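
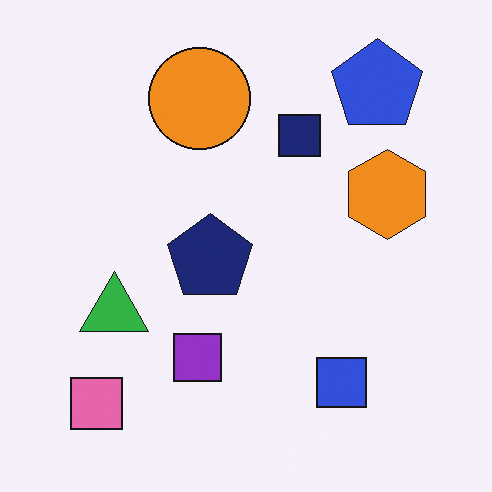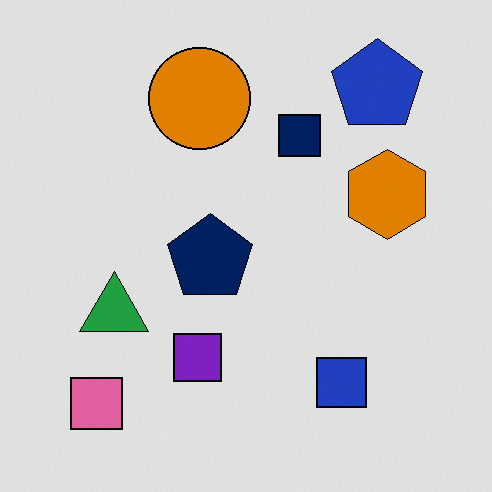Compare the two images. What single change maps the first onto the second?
The second image is the first posterized to a reduced palette.

Each flat color has snapped to a coarser quantized level — most visibly, the near-white background has dropped to a flat grey.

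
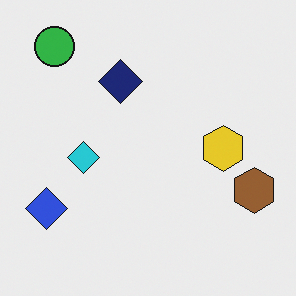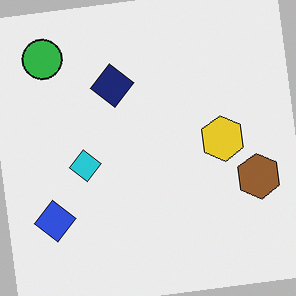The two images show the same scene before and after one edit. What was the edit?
It was rotated counter-clockwise by a small amount.

Every shape is tilted by the same angle and the image corners show triangular fill wedges — a whole-image rotation by a non-right angle.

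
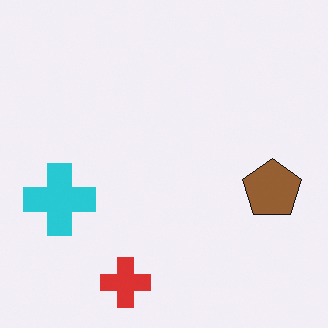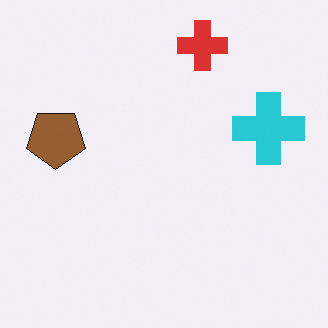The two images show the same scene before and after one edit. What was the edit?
This is the original image rotated 180°.

The red cross sits in the bottom of the first image and the top of the second — consistent with a whole-image 180° rotation.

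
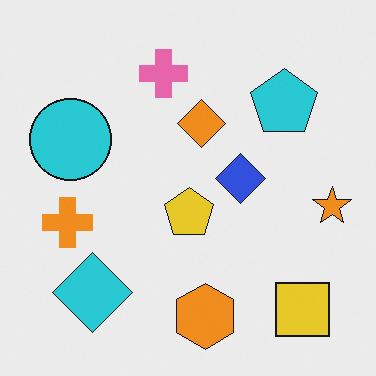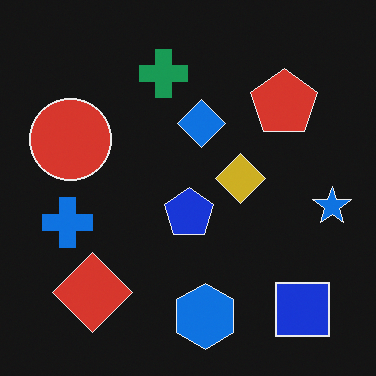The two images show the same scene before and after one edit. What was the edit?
Color-inverted (negative).

The light background has become dark and every shape's color is its complement — a photographic negative.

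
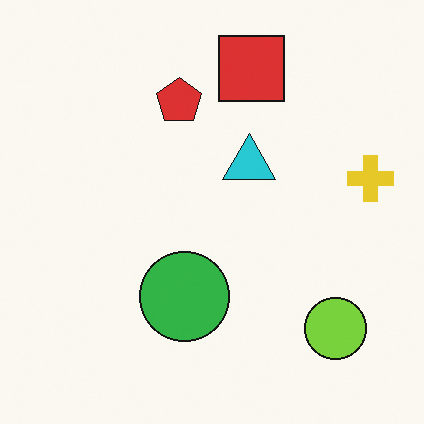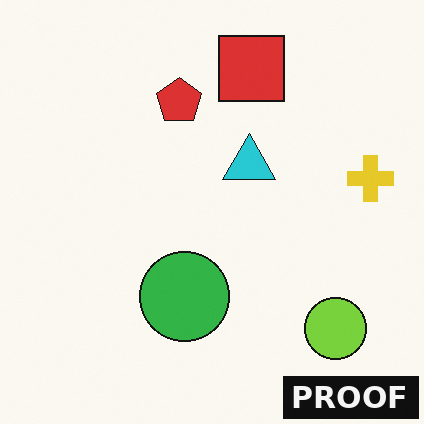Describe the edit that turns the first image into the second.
It was watermarked with the text "PROOF" in the lower-right corner.

A dark label reading "PROOF" appears in the lower-right corner.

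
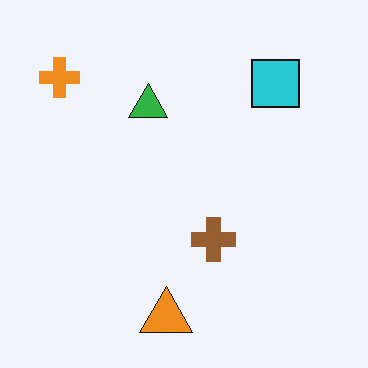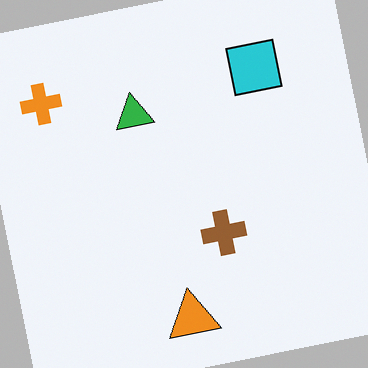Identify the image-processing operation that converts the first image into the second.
Rotated counter-clockwise by a small amount.

Every shape is tilted by the same angle and the image corners show triangular fill wedges — a whole-image rotation by a non-right angle.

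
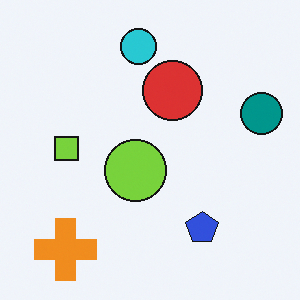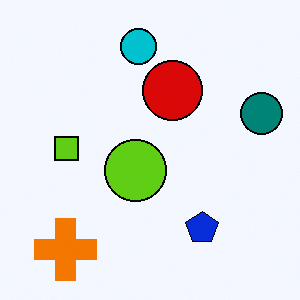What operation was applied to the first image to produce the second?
The image was given slightly increased contrast.

Tones are pushed away from mid-grey across the whole image — a global contrast change.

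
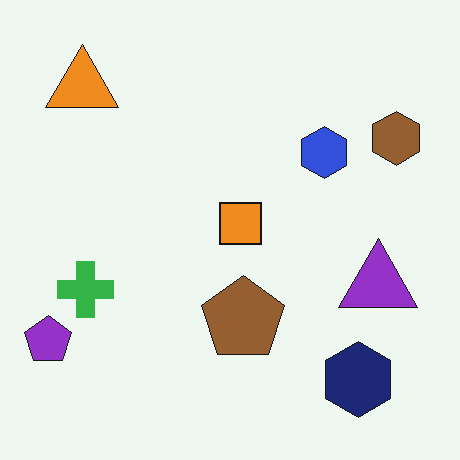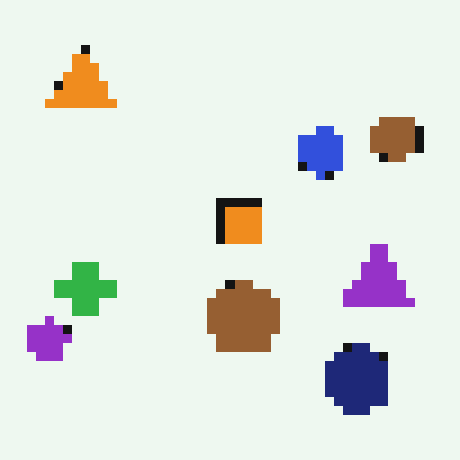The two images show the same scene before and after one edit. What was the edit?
The second image is the first coarsely pixelated.

Shapes are reduced to large square blocks; fine edges and outlines are lost — a downscale-then-upscale (mosaic) effect.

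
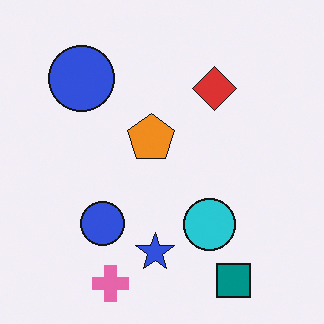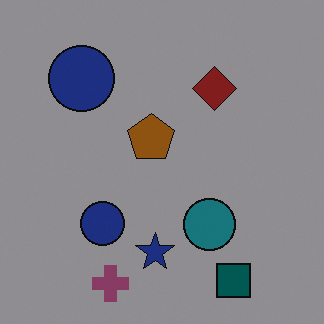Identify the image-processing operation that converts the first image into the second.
The image was darkened a lot.

Every pixel — background and shapes alike — is uniformly darkened.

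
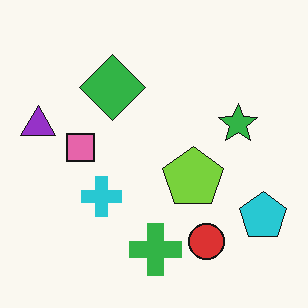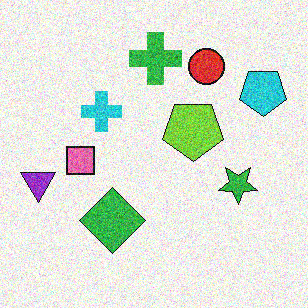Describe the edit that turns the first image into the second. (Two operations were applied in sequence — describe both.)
The image was flipped vertically (top ↔ bottom), then degraded with heavy additive noise.

The green cross is in the bottom of the first image and the top of the second — shapes on opposite sides of the horizontal midline have swapped in a mirror flip. Random speckle covers the whole image, including the flat background.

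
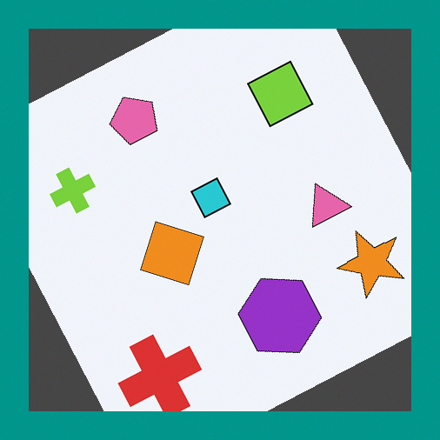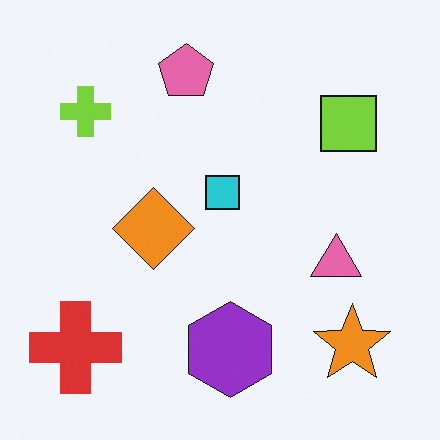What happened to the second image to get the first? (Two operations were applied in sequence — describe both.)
The image was rotated counter-clockwise by a moderate amount, then framed with a teal border.

Every shape is tilted by the same angle and the image corners show triangular fill wedges — a whole-image rotation by a non-right angle. A solid teal frame runs around the edge of the first image, with the content slightly shrunk inside it.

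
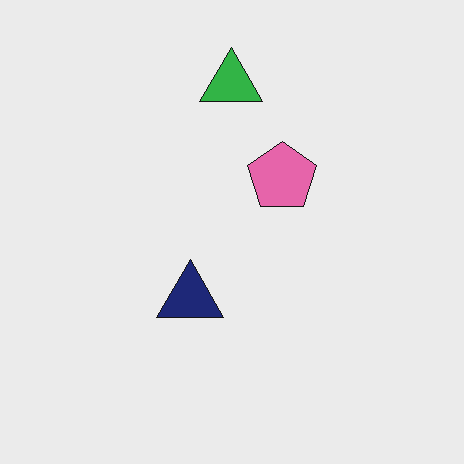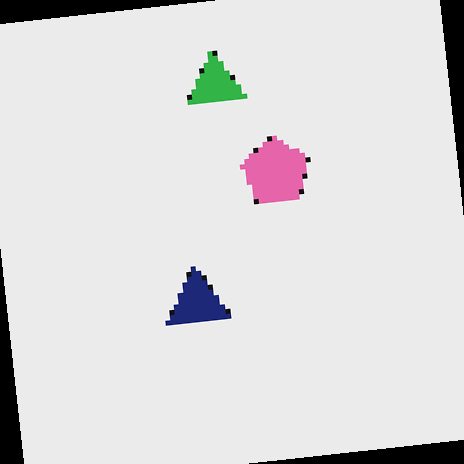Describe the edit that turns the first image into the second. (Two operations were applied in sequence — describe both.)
It was mildly pixelated, then rotated counter-clockwise by a small amount.

Shapes are reduced to large square blocks; fine edges and outlines are lost — a downscale-then-upscale (mosaic) effect. Every shape is tilted by the same angle and the image corners show triangular fill wedges — a whole-image rotation by a non-right angle.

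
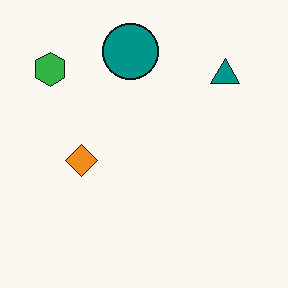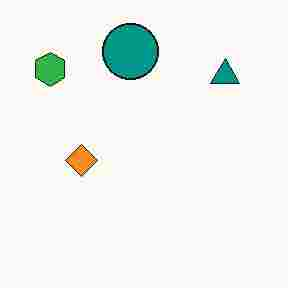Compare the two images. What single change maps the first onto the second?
The transformation is: degraded with heavy JPEG compression.

Blocky 8×8 compression artifacts appear around shape edges and the flat background shows ringing — characteristic JPEG degradation.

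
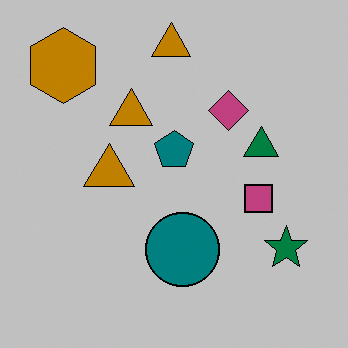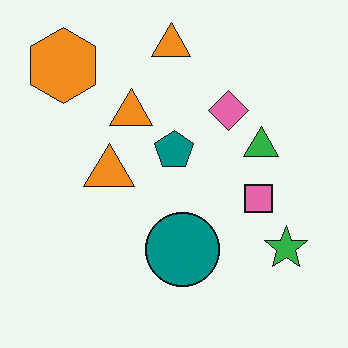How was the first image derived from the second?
The transformation is: heavily posterized to just a handful of flat colors.

Each flat color has snapped to a coarser quantized level — most visibly, the near-white background has dropped to a flat grey.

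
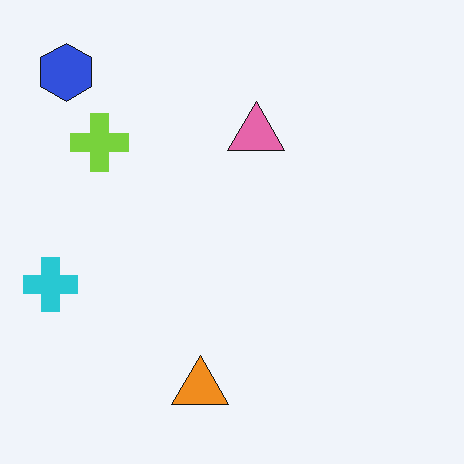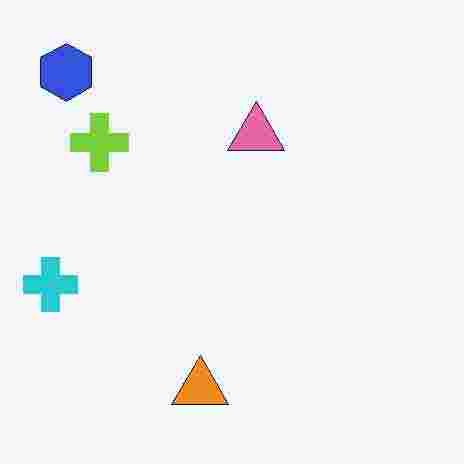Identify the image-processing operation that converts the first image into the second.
It was heavily JPEG-compressed with obvious blocking artifacts.

Blocky 8×8 compression artifacts appear around shape edges and the flat background shows ringing — characteristic JPEG degradation.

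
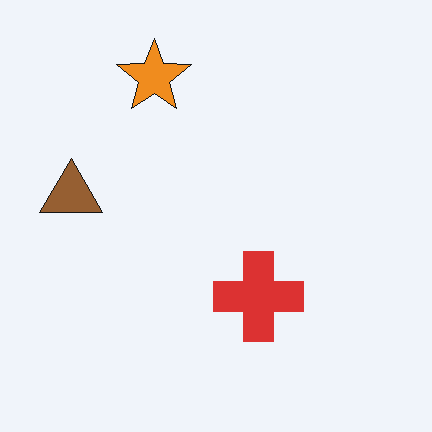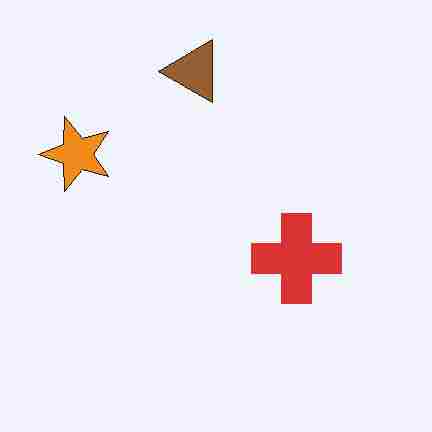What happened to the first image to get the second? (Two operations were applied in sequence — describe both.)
It was degraded with heavy JPEG compression, then transposed (reflected across the top-left ↔ bottom-right diagonal).

Blocky 8×8 compression artifacts appear around shape edges and the flat background shows ringing — characteristic JPEG degradation. Shapes have swapped their row and column positions — what was in the top-right is now in the bottom-left — a diagonal reflection.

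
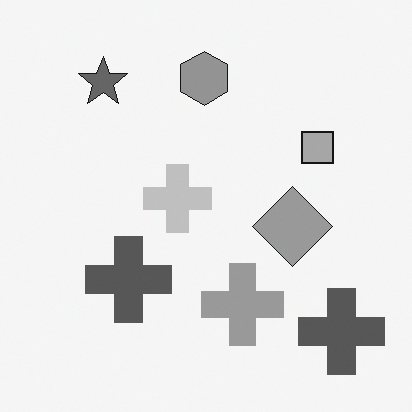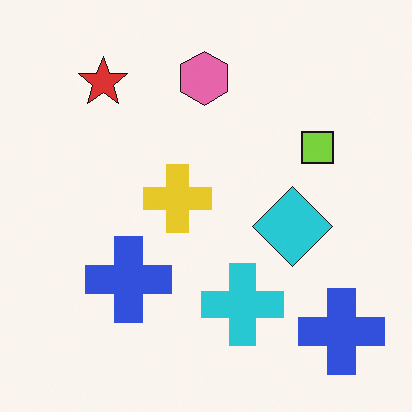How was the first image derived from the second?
Converted to grayscale.

All color is removed — every shape is now a shade of grey.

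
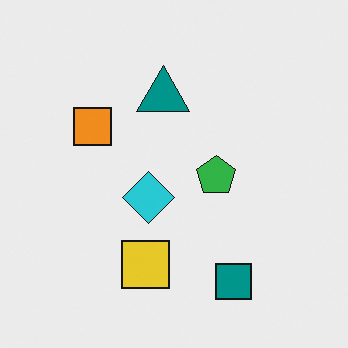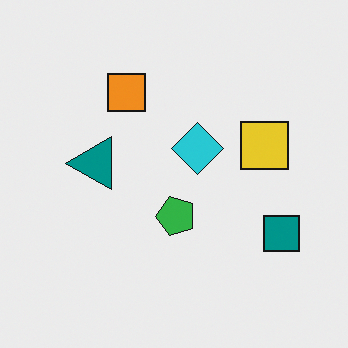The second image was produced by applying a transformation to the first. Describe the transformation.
The image was transposed (reflected across the top-left ↔ bottom-right diagonal).

Shapes have swapped their row and column positions — what was in the top-right is now in the bottom-left — a diagonal reflection.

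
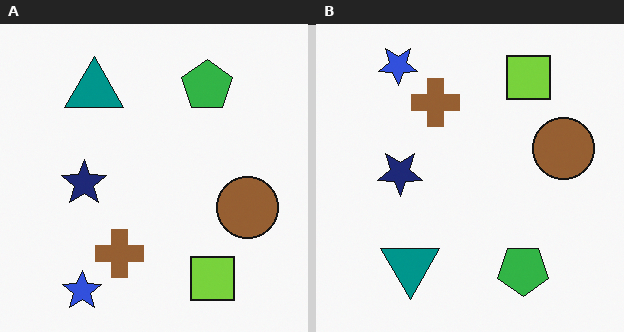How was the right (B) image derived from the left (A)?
This is the original image flipped vertically (top ↔ bottom).

The blue star is in the bottom-left of the left (A) image and the top-left of the right (B) — shapes on opposite sides of the horizontal midline have swapped in a mirror flip.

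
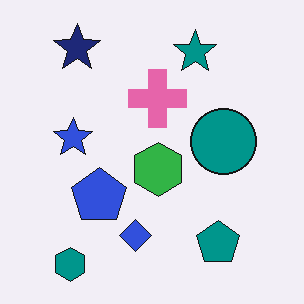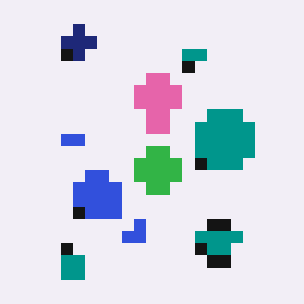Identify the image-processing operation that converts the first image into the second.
It was coarsely pixelated.

Shapes are reduced to large square blocks; fine edges and outlines are lost — a downscale-then-upscale (mosaic) effect.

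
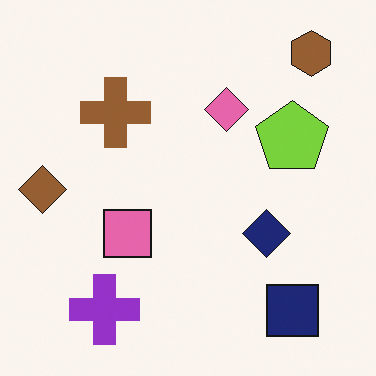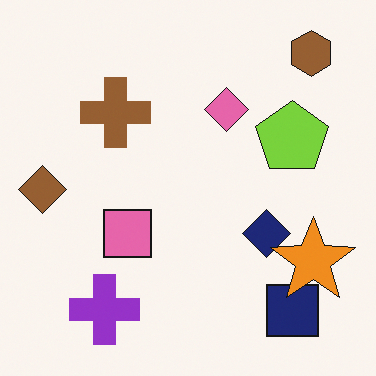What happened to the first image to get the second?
It was overlaid with an additional orange star.

An orange star appears in the second image that is absent from the first.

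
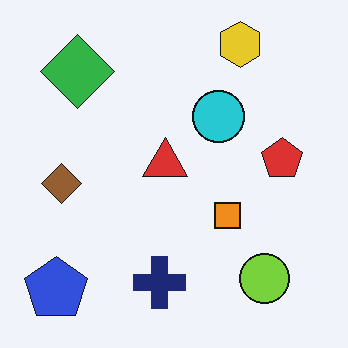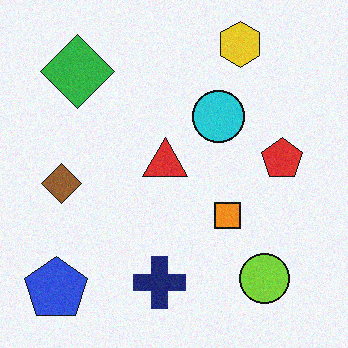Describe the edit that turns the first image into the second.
The transformation is: degraded with a light layer of grain.

Random speckle covers the whole image, including the flat background.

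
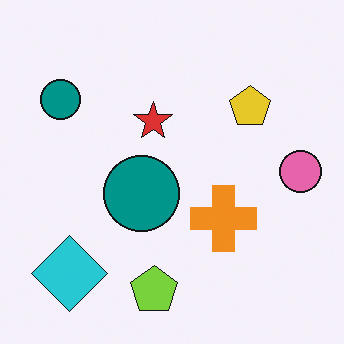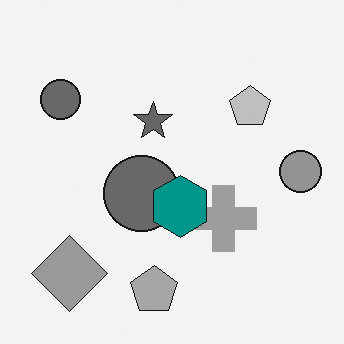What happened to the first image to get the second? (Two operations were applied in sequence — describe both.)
Converted to grayscale, then overlaid with an additional teal hexagon.

All color is removed — every shape is now a shade of grey. A teal hexagon appears in the second image that is absent from the first.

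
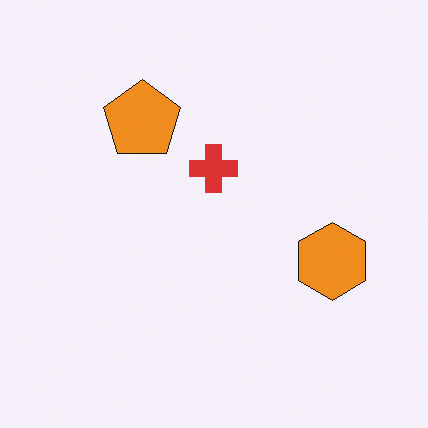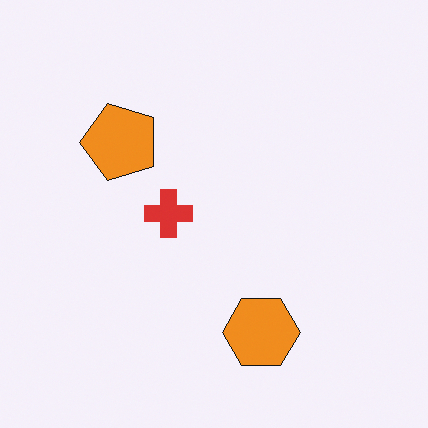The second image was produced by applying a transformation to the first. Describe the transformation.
The second image is the first transposed (reflected across the top-left ↔ bottom-right diagonal).

Shapes have swapped their row and column positions — what was in the top-right is now in the bottom-left — a diagonal reflection.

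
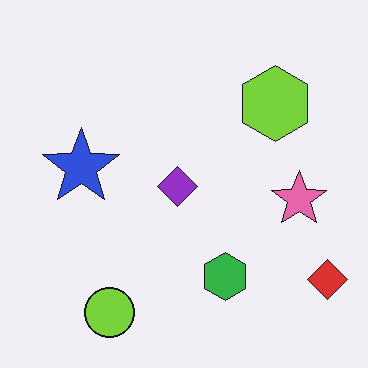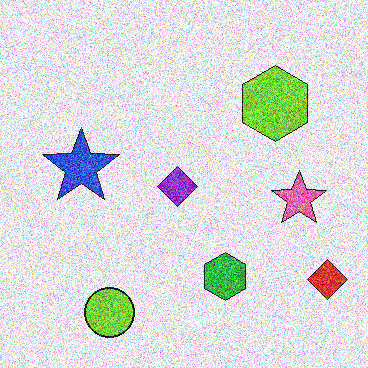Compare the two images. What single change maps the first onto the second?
The image was degraded with a thick layer of grain.

Random speckle covers the whole image, including the flat background.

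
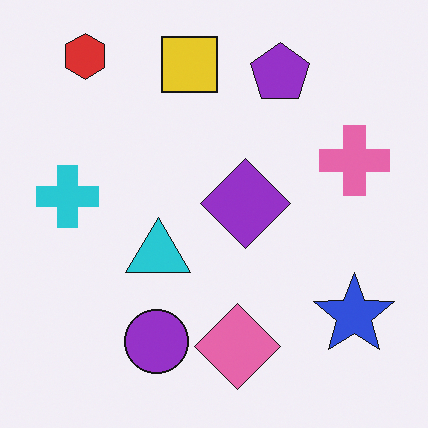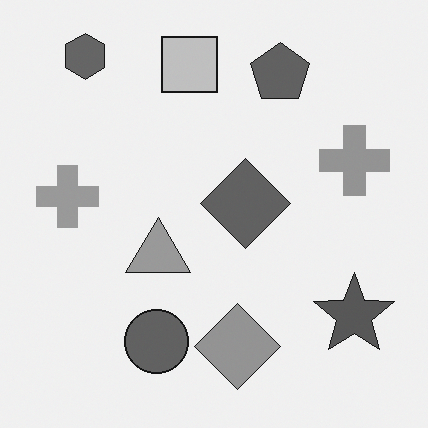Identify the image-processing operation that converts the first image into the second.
It was converted to grayscale.

All color is removed — every shape is now a shade of grey.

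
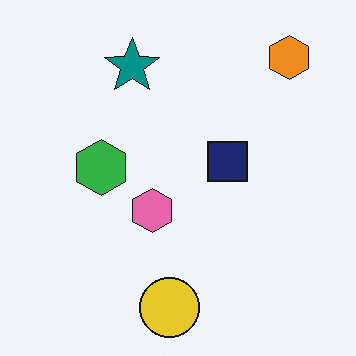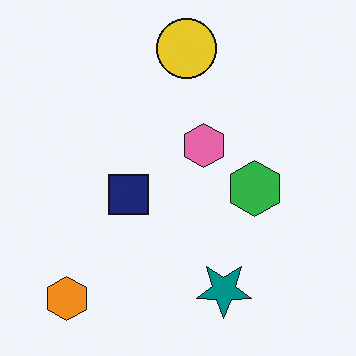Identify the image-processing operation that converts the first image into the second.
It was rotated 180°.

The orange hexagon sits in the top-right of the first image and the bottom-left of the second — consistent with a whole-image 180° rotation.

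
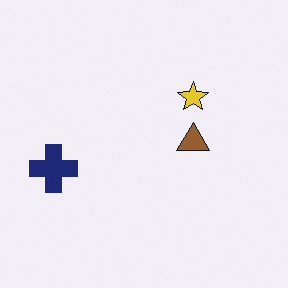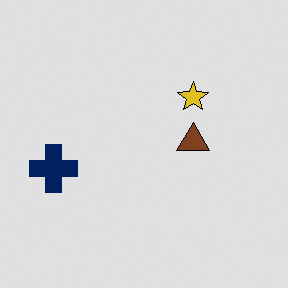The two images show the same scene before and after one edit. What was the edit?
The second image is the first posterized to a reduced palette.

Each flat color has snapped to a coarser quantized level — most visibly, the near-white background has dropped to a flat grey.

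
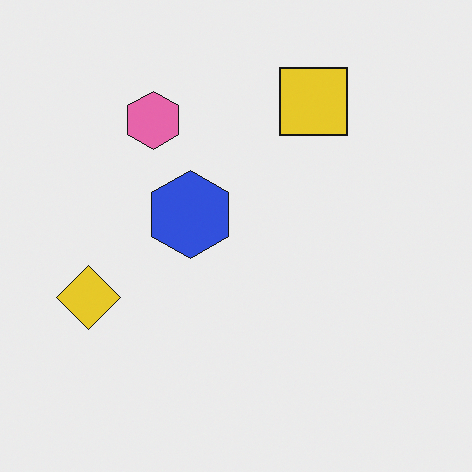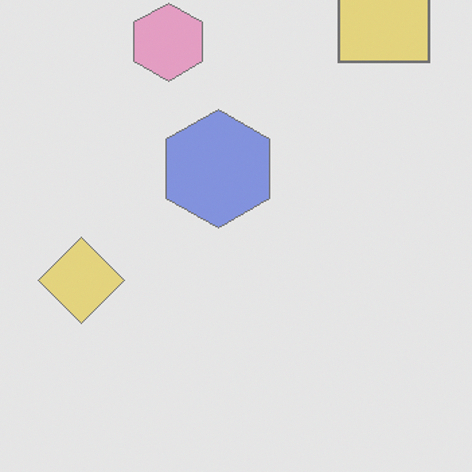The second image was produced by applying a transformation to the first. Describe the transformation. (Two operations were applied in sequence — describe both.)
It was cropped slightly and scaled back up, then given much lower contrast.

The visible shapes are larger and the field of view is narrower; shapes near the original edges may be partly or wholly outside the frame — a crop-and-rescale. Tones are pushed toward mid-grey across the whole image — a global contrast change.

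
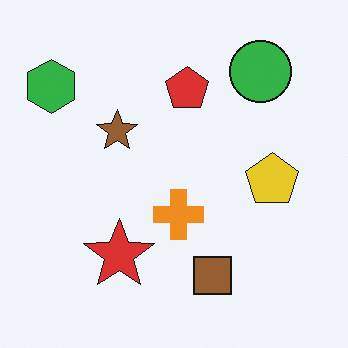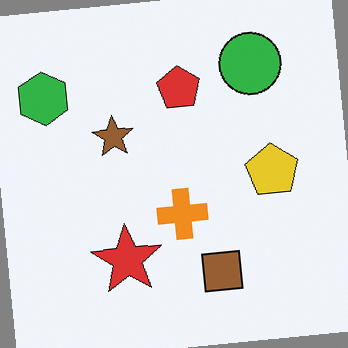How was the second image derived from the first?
Rotated counter-clockwise by a slight angle.

Every shape is tilted by the same angle and the image corners show triangular fill wedges — a whole-image rotation by a non-right angle.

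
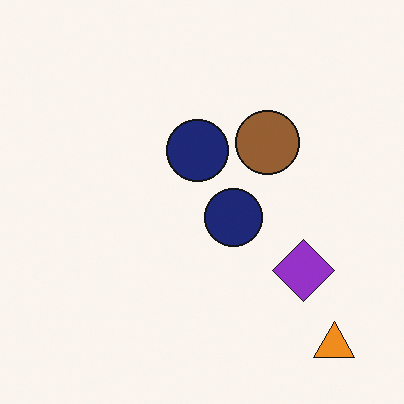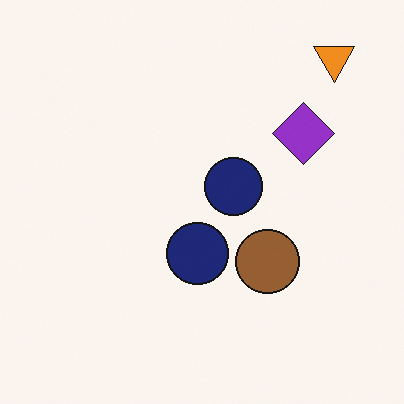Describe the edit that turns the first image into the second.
The transformation is: flipped vertically (top ↔ bottom).

The orange triangle is in the bottom-right of the first image and the top-right of the second — shapes on opposite sides of the horizontal midline have swapped in a mirror flip.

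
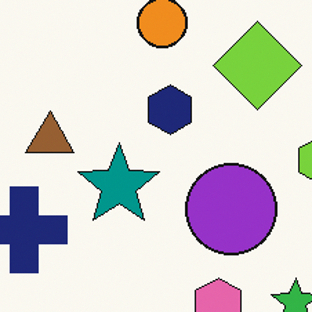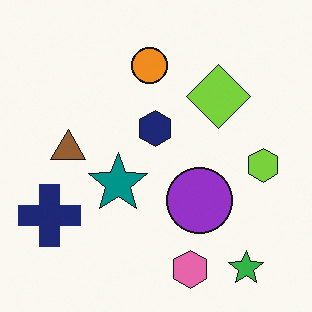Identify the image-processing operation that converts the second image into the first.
The first image is the second cropped slightly and scaled back up.

The visible shapes are larger and the field of view is narrower; shapes near the original edges may be partly or wholly outside the frame — a crop-and-rescale.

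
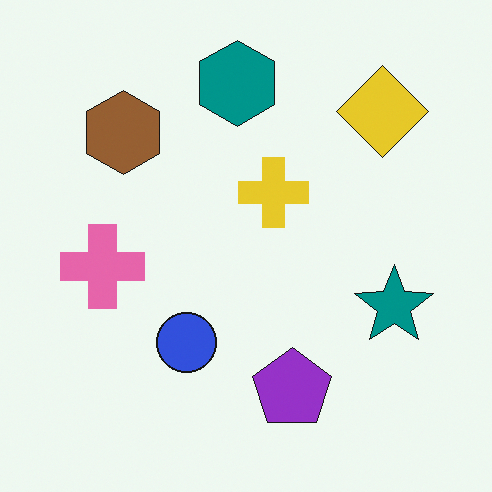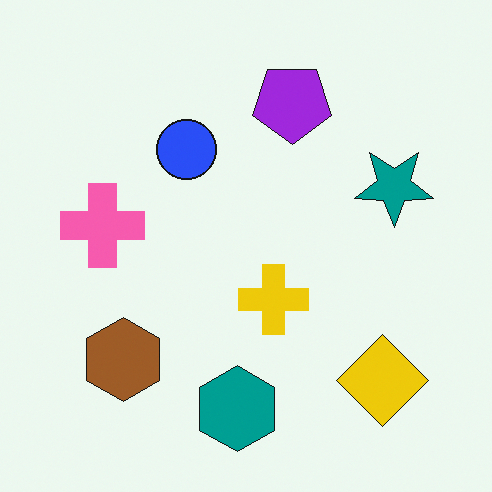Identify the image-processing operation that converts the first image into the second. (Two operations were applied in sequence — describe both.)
This is the original image flipped vertically (top ↔ bottom), then slightly oversaturated.

The teal hexagon is in the top of the first image and the bottom of the second — shapes on opposite sides of the horizontal midline have swapped in a mirror flip. All colors are more vivid — a global saturation change.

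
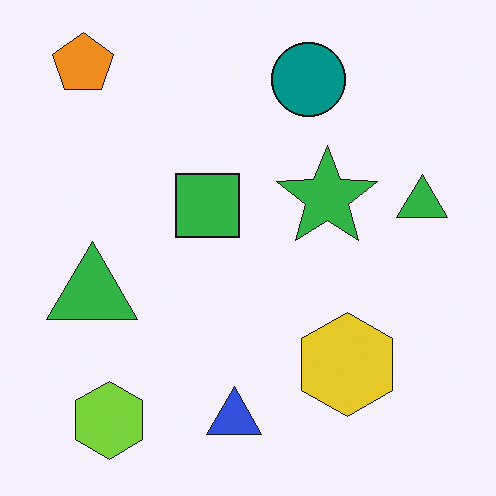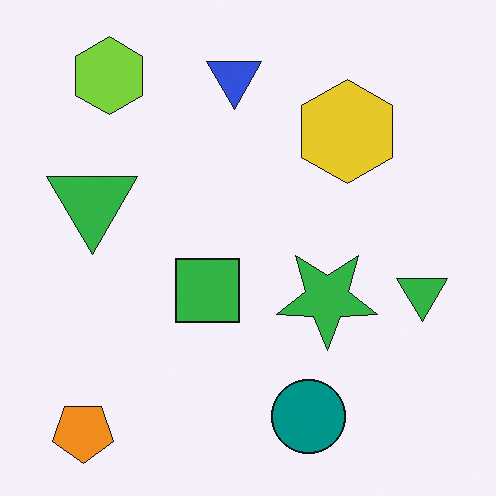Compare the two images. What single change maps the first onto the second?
It was flipped vertically (top ↔ bottom).

The orange pentagon is in the top-left of the first image and the bottom-left of the second — shapes on opposite sides of the horizontal midline have swapped in a mirror flip.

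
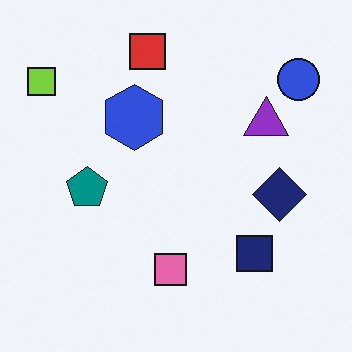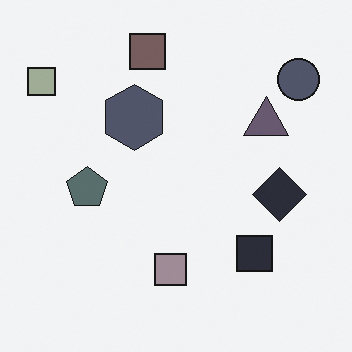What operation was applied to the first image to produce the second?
The image was made much more muted (saturation change).

All colors are more muted and greyish — a global saturation change.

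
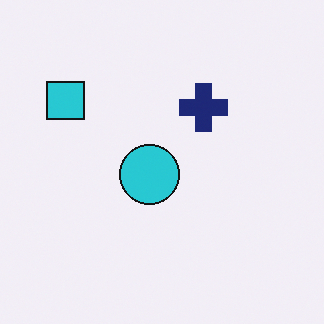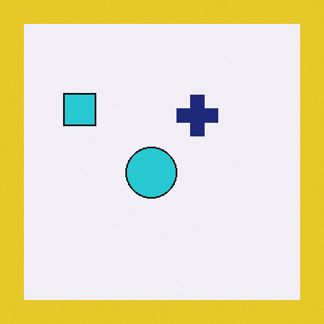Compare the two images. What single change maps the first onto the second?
The second image is the first framed with a yellow border.

A solid yellow frame runs around the edge of the second image, with the content slightly shrunk inside it.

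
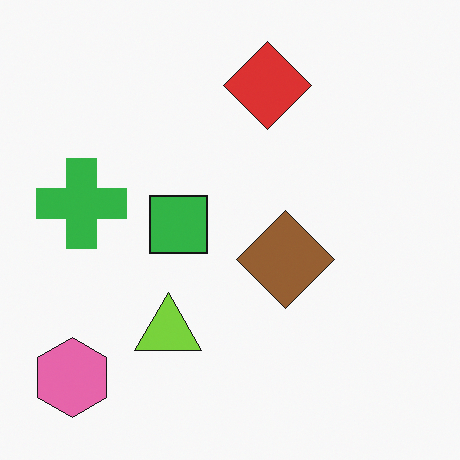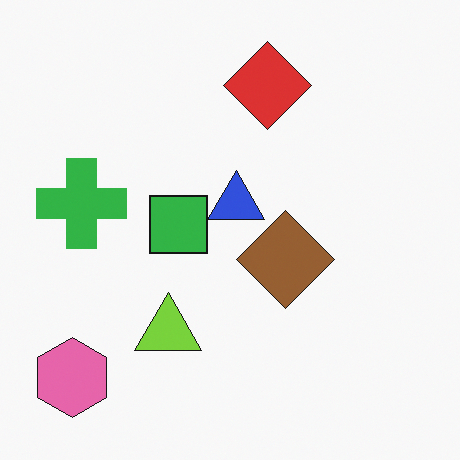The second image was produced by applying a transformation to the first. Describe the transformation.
It was overlaid with an additional blue triangle.

A blue triangle appears in the second image that is absent from the first.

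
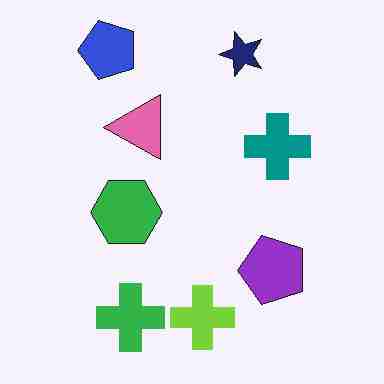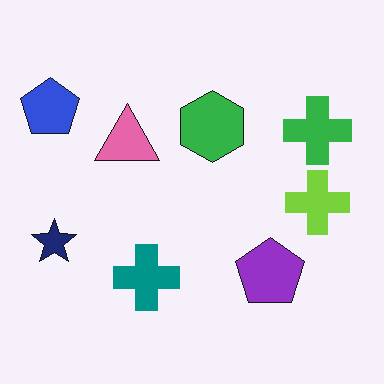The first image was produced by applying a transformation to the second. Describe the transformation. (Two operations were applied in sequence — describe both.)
The first image is the second degraded with heavy JPEG compression, then transposed (reflected across the top-left ↔ bottom-right diagonal).

Blocky 8×8 compression artifacts appear around shape edges and the flat background shows ringing — characteristic JPEG degradation. Shapes have swapped their row and column positions — what was in the top-right is now in the bottom-left — a diagonal reflection.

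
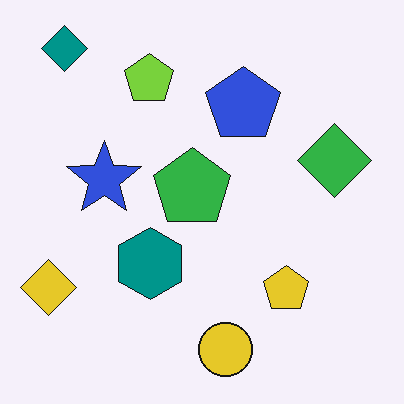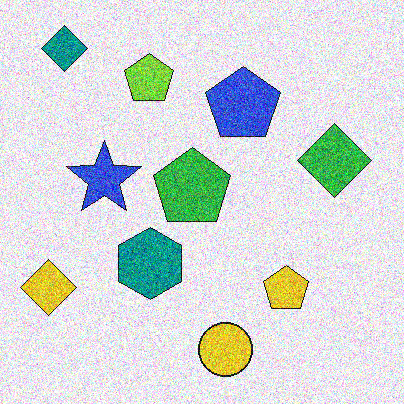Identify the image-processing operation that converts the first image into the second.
It was degraded with a thick layer of grain.

Random speckle covers the whole image, including the flat background.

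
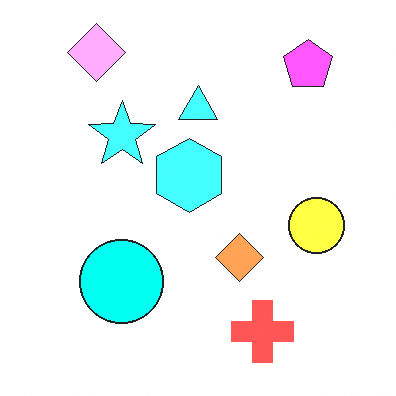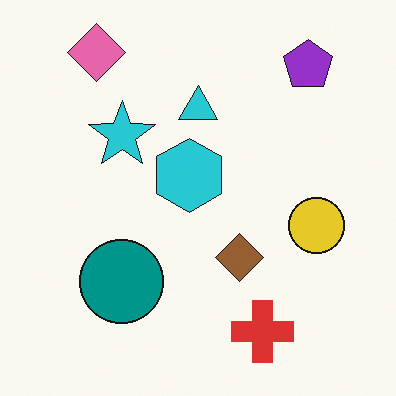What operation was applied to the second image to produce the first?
The first image is the second noticeably brightened.

Every pixel — background and shapes alike — is uniformly brightened.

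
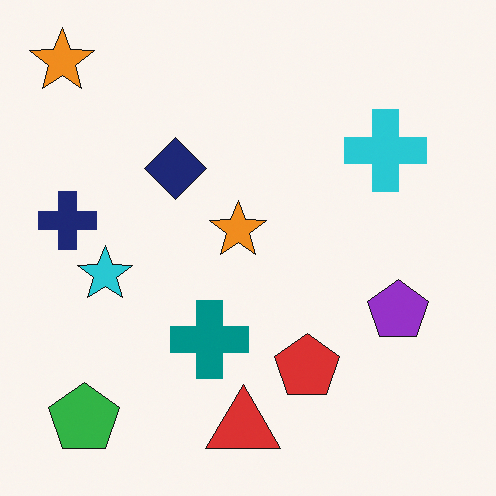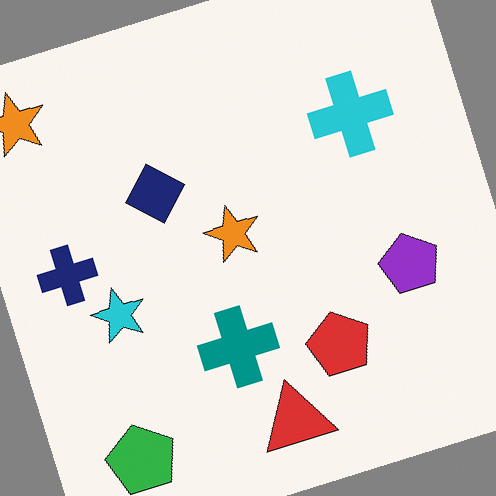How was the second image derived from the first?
The second image is the first rotated counter-clockwise by a moderate amount.

Every shape is tilted by the same angle and the image corners show triangular fill wedges — a whole-image rotation by a non-right angle.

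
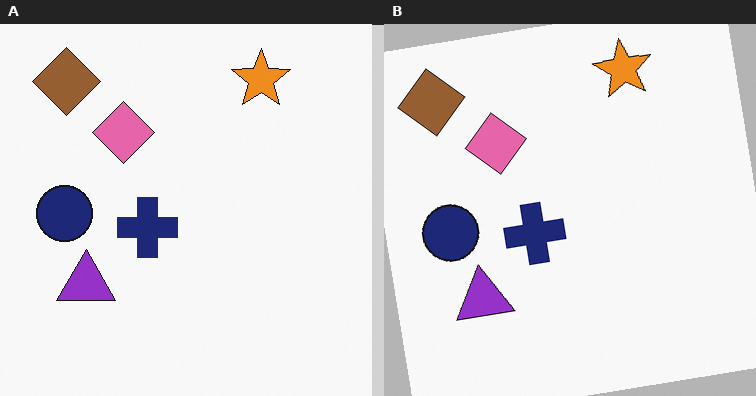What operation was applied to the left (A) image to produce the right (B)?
Rotated counter-clockwise by a slight angle.

Every shape is tilted by the same angle and the image corners show triangular fill wedges — a whole-image rotation by a non-right angle.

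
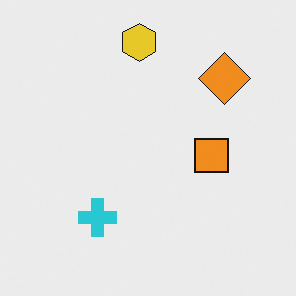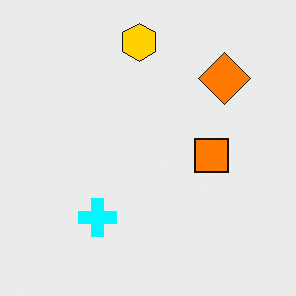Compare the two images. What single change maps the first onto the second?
The second image is the first made much more vivid (saturation change).

All colors are more vivid — a global saturation change.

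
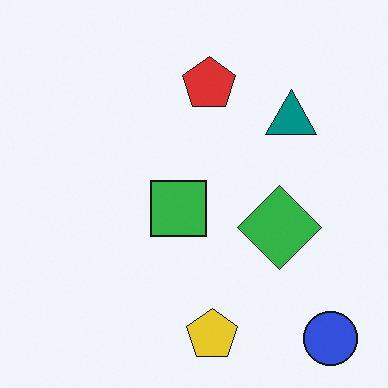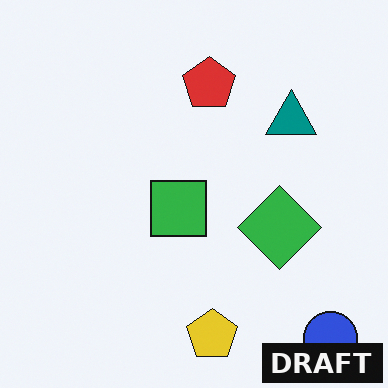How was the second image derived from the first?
It was watermarked with the text "DRAFT" in the lower-right corner.

A dark label reading "DRAFT" appears in the lower-right corner.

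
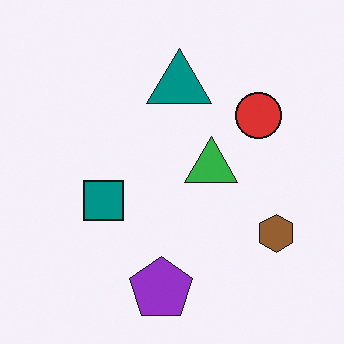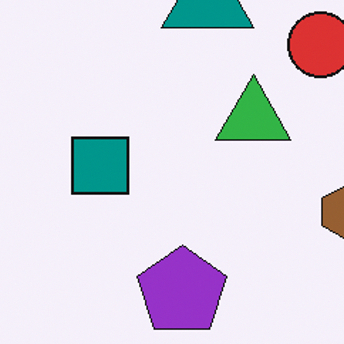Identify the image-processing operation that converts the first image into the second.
The image was cropped to a modestly smaller region and rescaled.

The visible shapes are larger and the field of view is narrower; shapes near the original edges may be partly or wholly outside the frame — a crop-and-rescale.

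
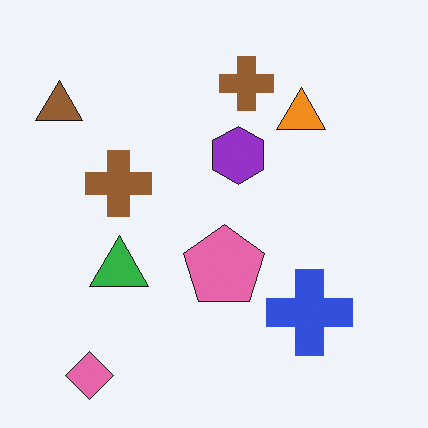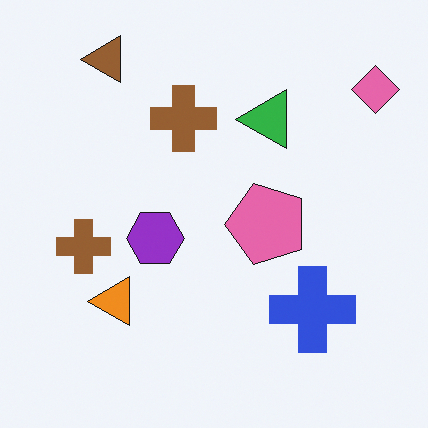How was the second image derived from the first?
The image was transposed (reflected across the top-left ↔ bottom-right diagonal).

Shapes have swapped their row and column positions — what was in the top-right is now in the bottom-left — a diagonal reflection.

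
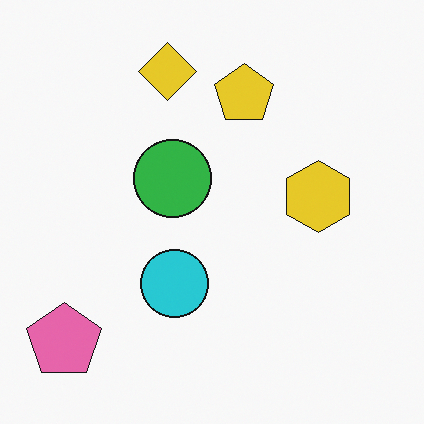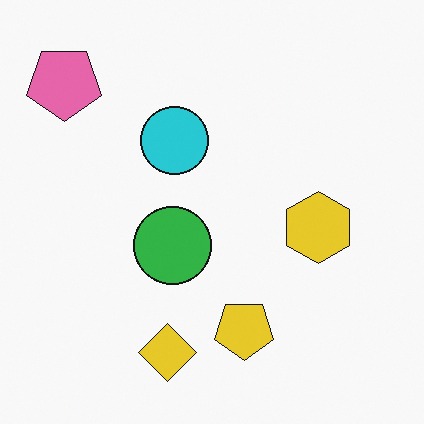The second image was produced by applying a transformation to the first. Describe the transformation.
It was flipped vertically (top ↔ bottom).

The yellow diamond is in the top of the first image and the bottom of the second — shapes on opposite sides of the horizontal midline have swapped in a mirror flip.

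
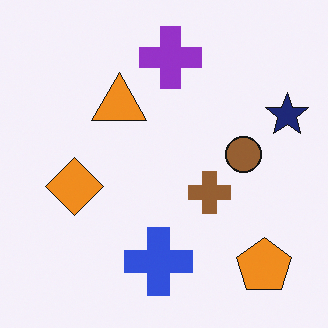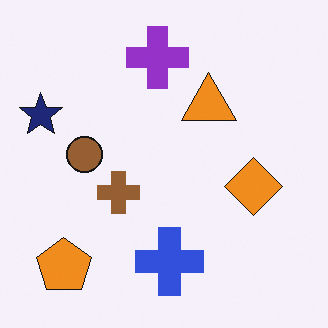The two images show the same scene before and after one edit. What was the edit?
This is the original image flipped horizontally (left ↔ right).

The navy star is in the right of the first image and the left of the second — shapes on opposite sides of the vertical midline have swapped in a mirror flip.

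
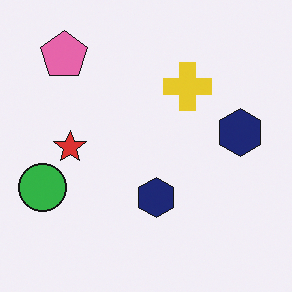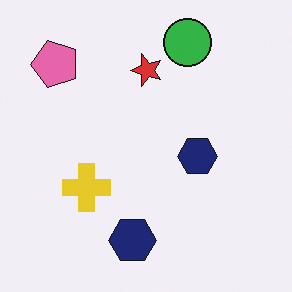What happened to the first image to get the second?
The second image is the first transposed (reflected across the top-left ↔ bottom-right diagonal).

Shapes have swapped their row and column positions — what was in the top-right is now in the bottom-left — a diagonal reflection.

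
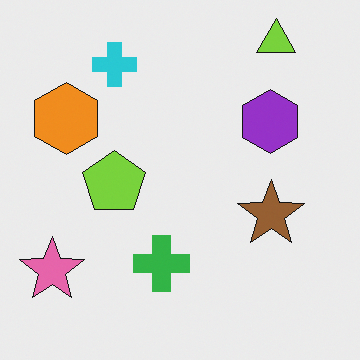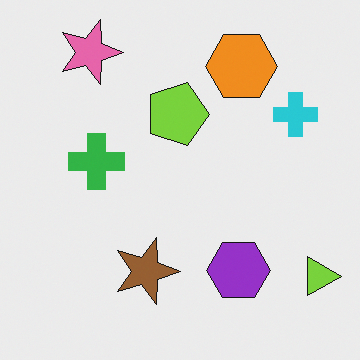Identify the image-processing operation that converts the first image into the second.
The second image is the first rotated 90° clockwise.

The lime triangle sits in the top-right of the first image and the bottom-right of the second — consistent with a whole-image 90° clockwise rotation.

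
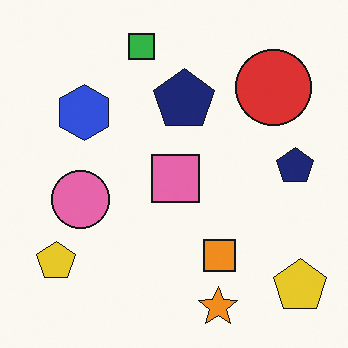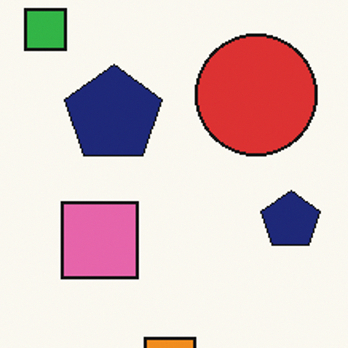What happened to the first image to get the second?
It was cropped slightly and scaled back up.

The visible shapes are larger and the field of view is narrower; shapes near the original edges may be partly or wholly outside the frame — a crop-and-rescale.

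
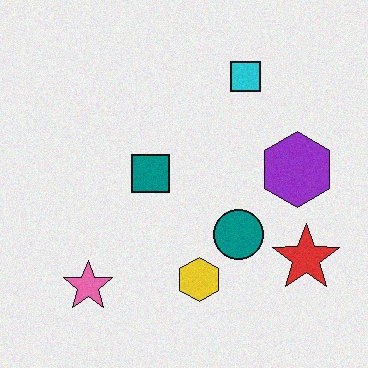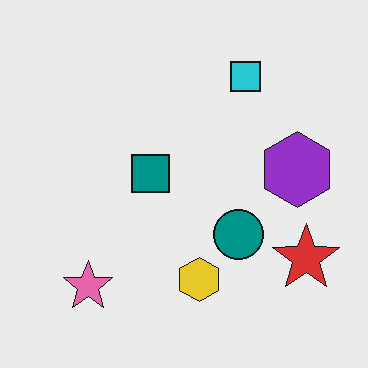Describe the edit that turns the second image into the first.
The first image is the second degraded with subtle gaussian noise.

Random speckle covers the whole image, including the flat background.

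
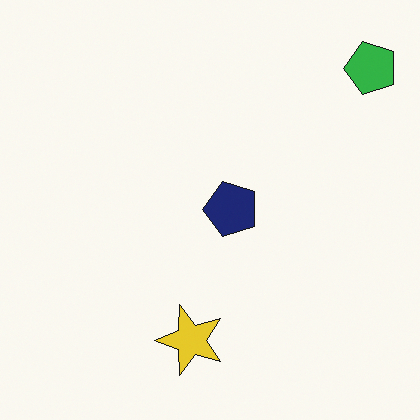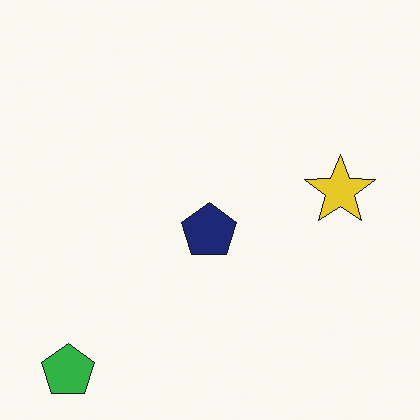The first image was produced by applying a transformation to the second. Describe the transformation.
This is the original image transposed (reflected across the top-left ↔ bottom-right diagonal).

Shapes have swapped their row and column positions — what was in the top-right is now in the bottom-left — a diagonal reflection.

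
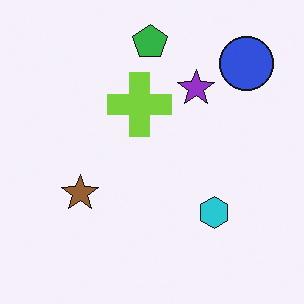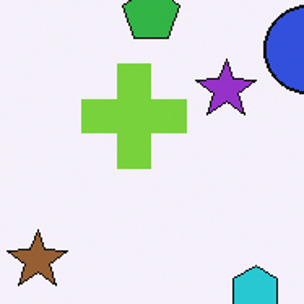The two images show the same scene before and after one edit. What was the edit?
The transformation is: cropped to a noticeably smaller region and rescaled.

The visible shapes are larger and the field of view is narrower; shapes near the original edges may be partly or wholly outside the frame — a crop-and-rescale.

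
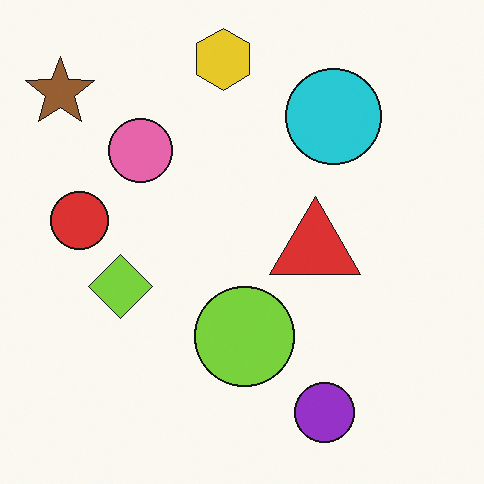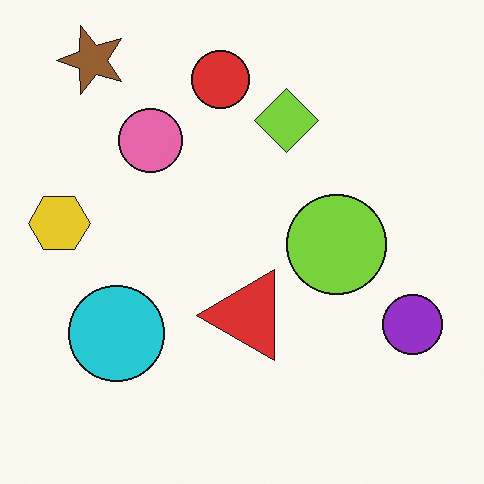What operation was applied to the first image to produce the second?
The image was transposed (reflected across the top-left ↔ bottom-right diagonal).

Shapes have swapped their row and column positions — what was in the top-right is now in the bottom-left — a diagonal reflection.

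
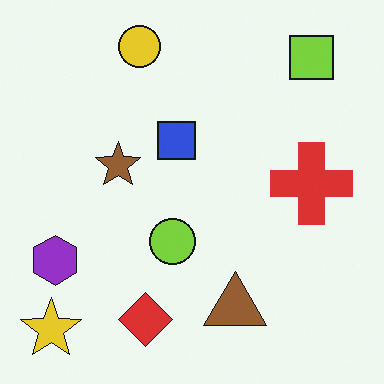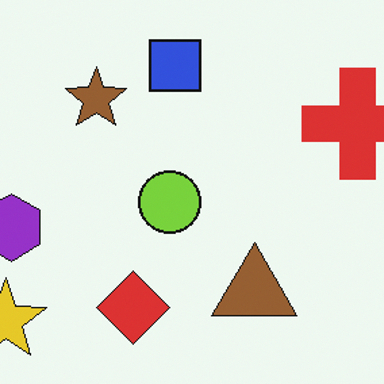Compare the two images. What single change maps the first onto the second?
The image was cropped to a modestly smaller region and rescaled.

The visible shapes are larger and the field of view is narrower; shapes near the original edges may be partly or wholly outside the frame — a crop-and-rescale.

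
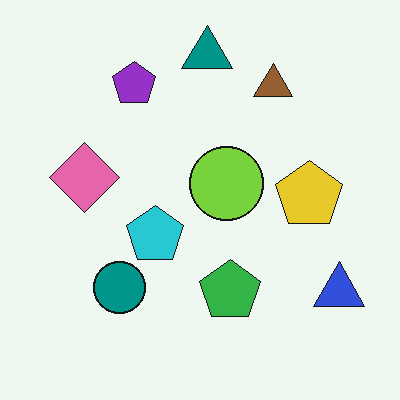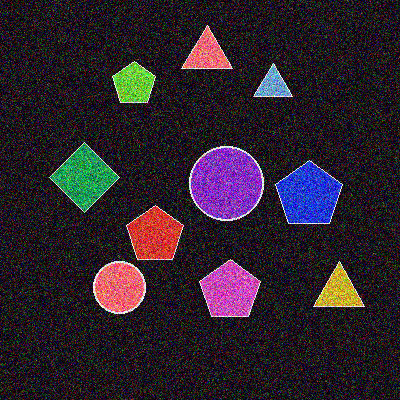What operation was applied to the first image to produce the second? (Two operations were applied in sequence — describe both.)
The second image is the first degraded with a thick layer of grain, then color-inverted (negative).

Random speckle covers the whole image, including the flat background. The light background has become dark and every shape's color is its complement — a photographic negative.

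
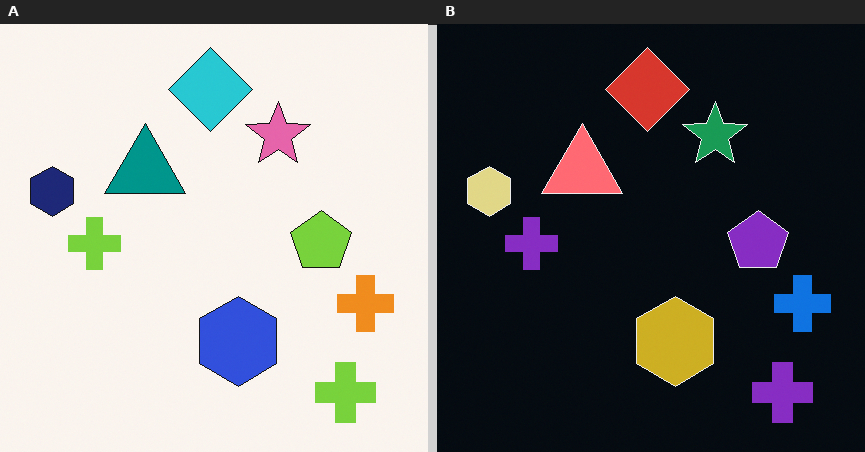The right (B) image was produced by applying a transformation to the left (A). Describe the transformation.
The right (B) image is the left (A) color-inverted (negative).

The light background has become dark and every shape's color is its complement — a photographic negative.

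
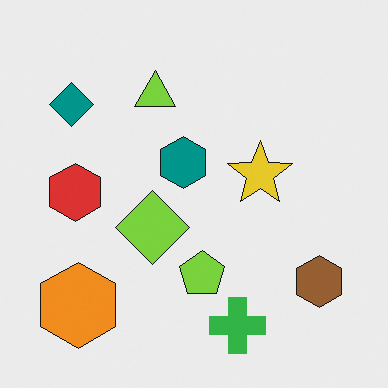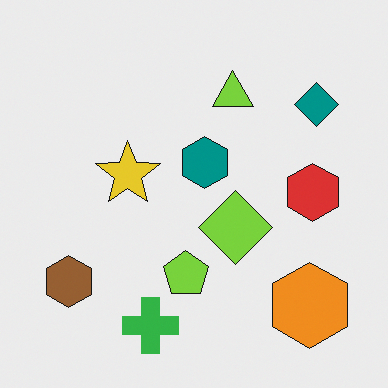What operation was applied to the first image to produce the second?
The image was flipped horizontally (left ↔ right).

The brown hexagon is in the bottom-right of the first image and the bottom-left of the second — shapes on opposite sides of the vertical midline have swapped in a mirror flip.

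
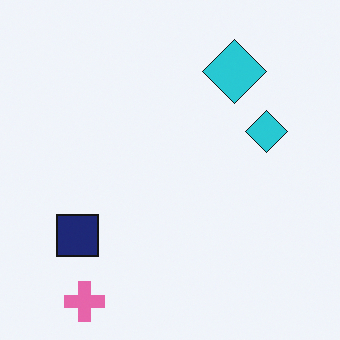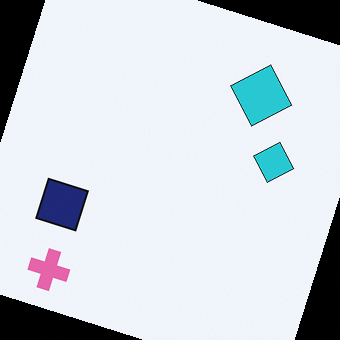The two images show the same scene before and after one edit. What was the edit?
This is the original image rotated clockwise by a clearly visible amount.

Every shape is tilted by the same angle and the image corners show triangular fill wedges — a whole-image rotation by a non-right angle.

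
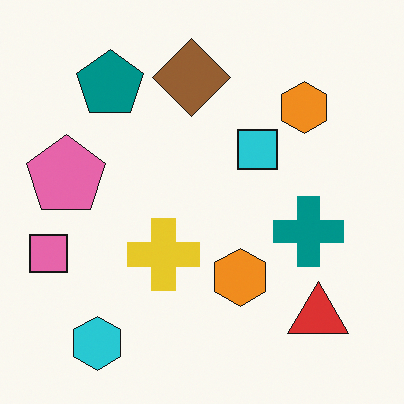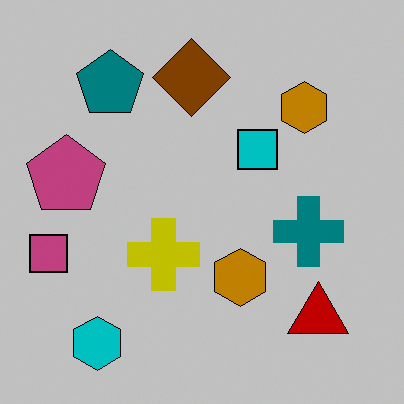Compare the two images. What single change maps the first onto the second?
It was aggressively posterized.

Each flat color has snapped to a coarser quantized level — most visibly, the near-white background has dropped to a flat grey.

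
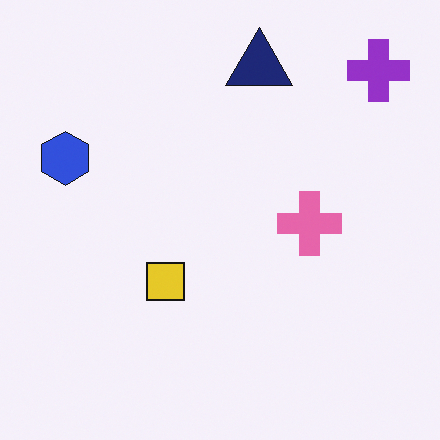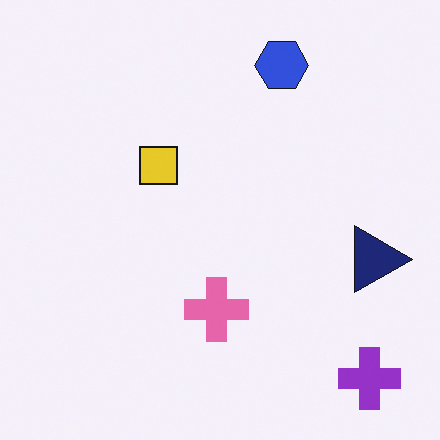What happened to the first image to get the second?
It was rotated 90° clockwise.

The purple cross sits in the top-right of the first image and the bottom-right of the second — consistent with a whole-image 90° clockwise rotation.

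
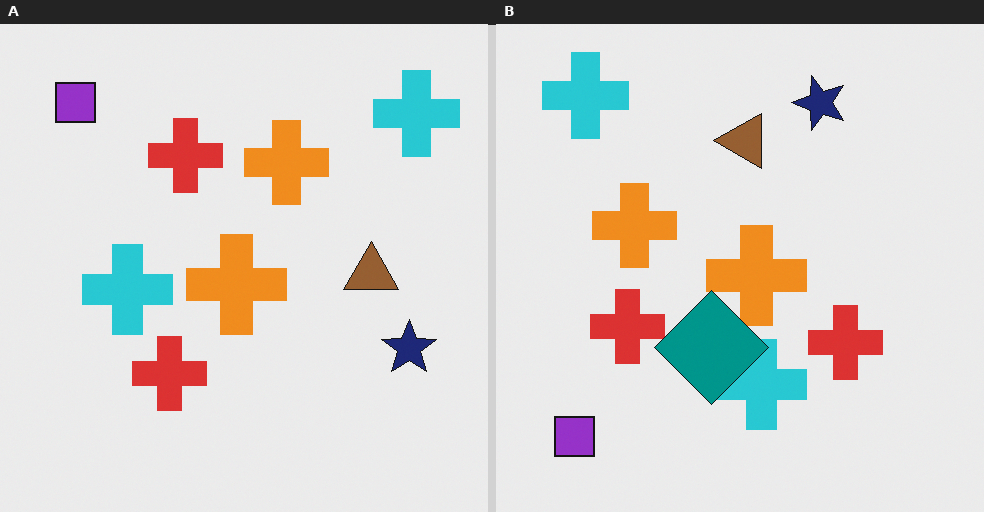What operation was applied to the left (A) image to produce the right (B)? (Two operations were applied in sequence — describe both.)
Rotated 90° counter-clockwise, then overlaid with an additional teal diamond.

The purple square sits in the top-left of the left (A) image and the bottom-left of the right (B) — consistent with a whole-image 90° counter-clockwise rotation. A teal diamond appears in the right (B) image that is absent from the left (A).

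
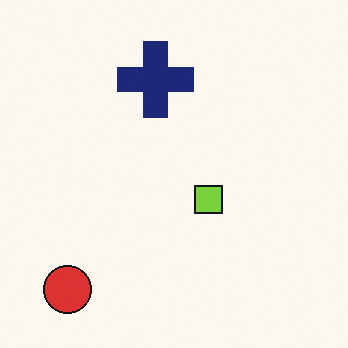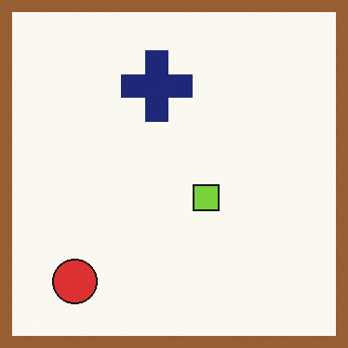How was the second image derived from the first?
It was framed with a brown border.

A solid brown frame runs around the edge of the second image, with the content slightly shrunk inside it.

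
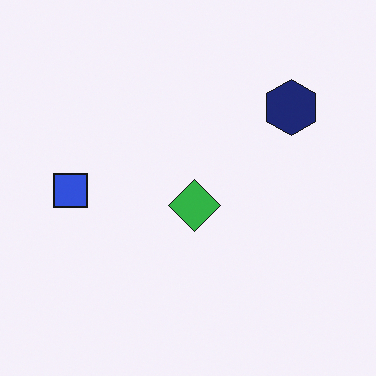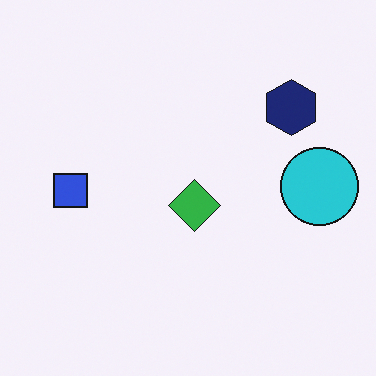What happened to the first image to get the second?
The image was overlaid with an additional cyan circle.

A cyan circle appears in the second image that is absent from the first.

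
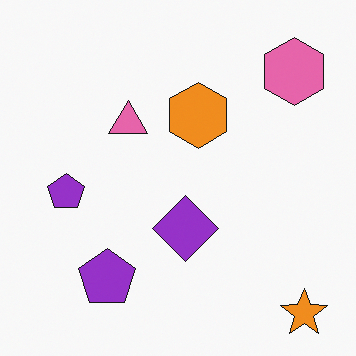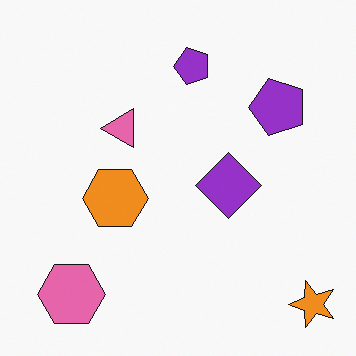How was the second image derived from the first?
The image was transposed (reflected across the top-left ↔ bottom-right diagonal).

Shapes have swapped their row and column positions — what was in the top-right is now in the bottom-left — a diagonal reflection.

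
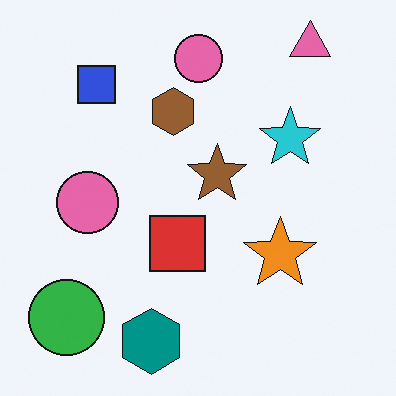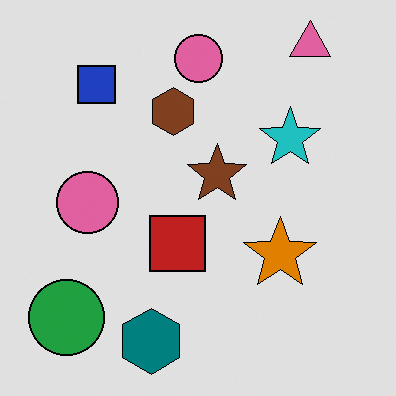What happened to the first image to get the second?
The transformation is: posterized to a reduced palette.

Each flat color has snapped to a coarser quantized level — most visibly, the near-white background has dropped to a flat grey.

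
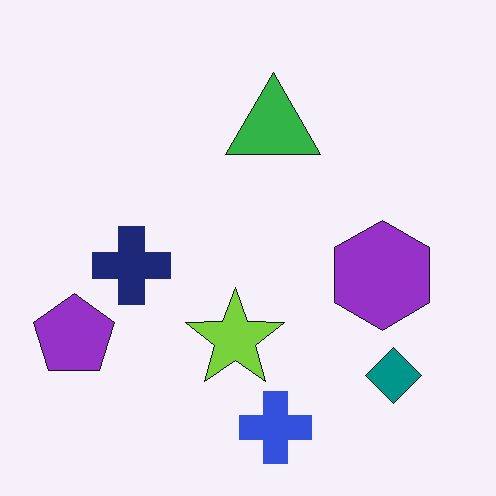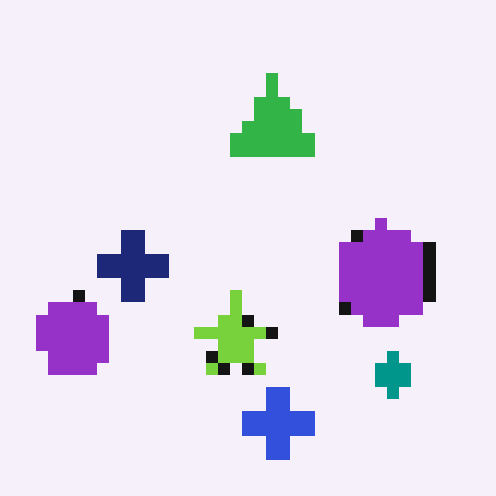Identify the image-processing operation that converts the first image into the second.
It was coarsely pixelated.

Shapes are reduced to large square blocks; fine edges and outlines are lost — a downscale-then-upscale (mosaic) effect.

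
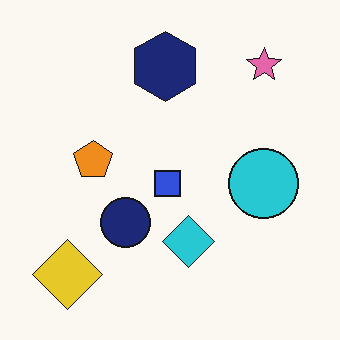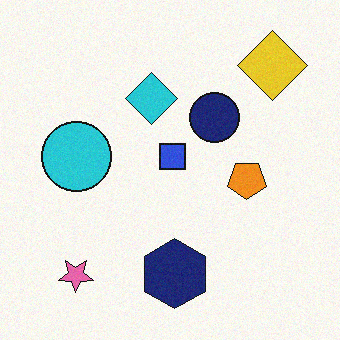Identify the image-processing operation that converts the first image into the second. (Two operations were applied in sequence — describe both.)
The transformation is: degraded with light additive noise, then rotated 180°.

Random speckle covers the whole image, including the flat background. The yellow diamond sits in the bottom-left of the first image and the top-right of the second — consistent with a whole-image 180° rotation.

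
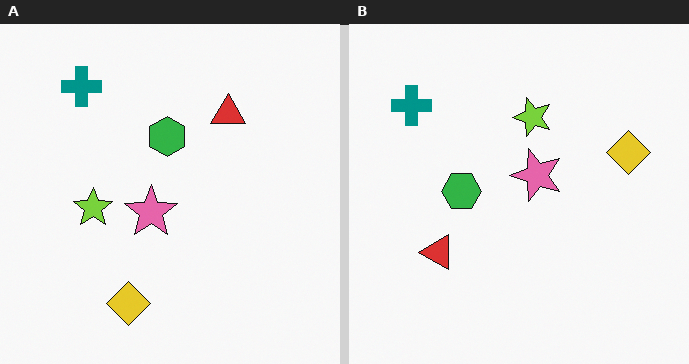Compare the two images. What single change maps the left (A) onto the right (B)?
This is the original image transposed (reflected across the top-left ↔ bottom-right diagonal).

Shapes have swapped their row and column positions — what was in the top-right is now in the bottom-left — a diagonal reflection.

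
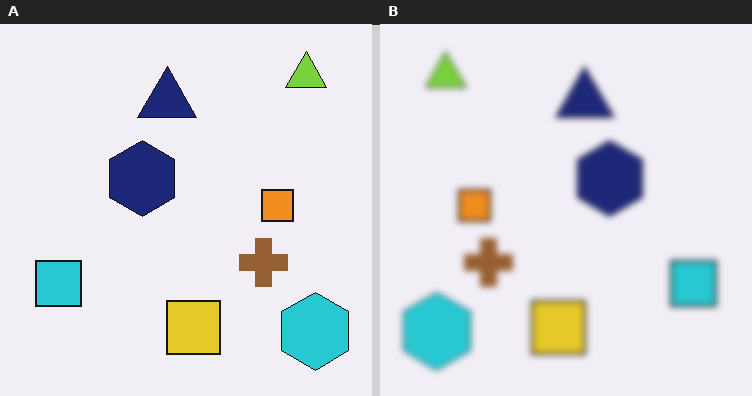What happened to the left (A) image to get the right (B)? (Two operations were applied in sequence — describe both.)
The transformation is: moderately blurred, then flipped horizontally (left ↔ right).

Shape edges and outlines are uniformly softened across the whole image. The cyan hexagon is in the bottom-right of the left (A) image and the bottom-left of the right (B) — shapes on opposite sides of the vertical midline have swapped in a mirror flip.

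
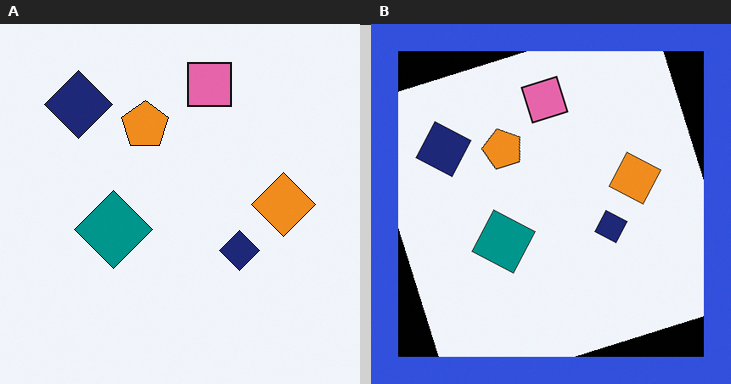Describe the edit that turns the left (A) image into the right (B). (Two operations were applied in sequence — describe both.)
The transformation is: rotated counter-clockwise by a moderate amount, then framed with a blue border.

Every shape is tilted by the same angle and the image corners show triangular fill wedges — a whole-image rotation by a non-right angle. A solid blue frame runs around the edge of the right (B) image, with the content slightly shrunk inside it.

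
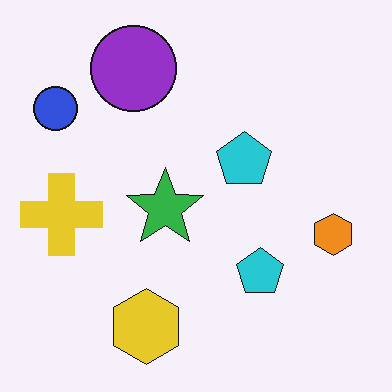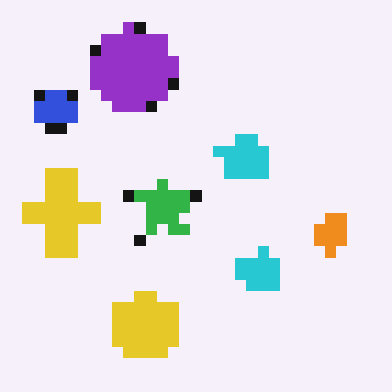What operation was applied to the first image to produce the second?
This is the original image heavily pixelated into large blocks.

Shapes are reduced to large square blocks; fine edges and outlines are lost — a downscale-then-upscale (mosaic) effect.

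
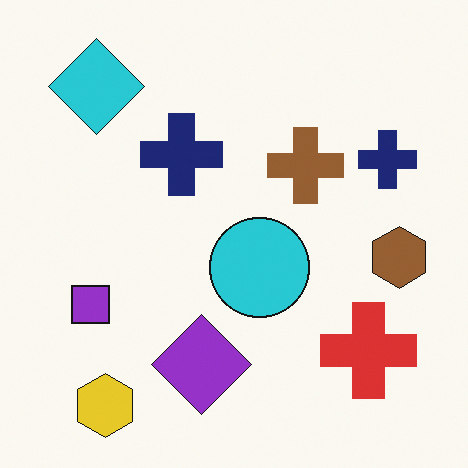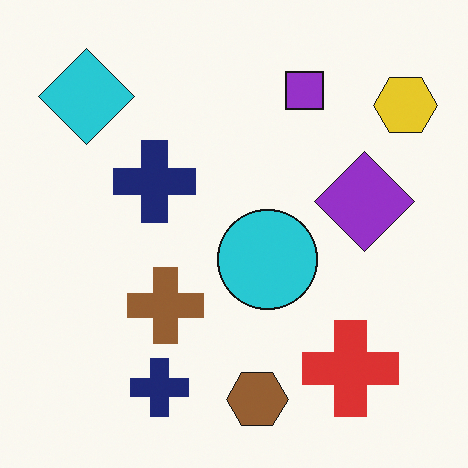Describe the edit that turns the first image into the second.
The transformation is: transposed (reflected across the top-left ↔ bottom-right diagonal).

Shapes have swapped their row and column positions — what was in the top-right is now in the bottom-left — a diagonal reflection.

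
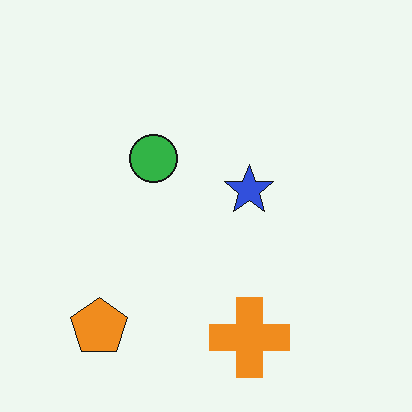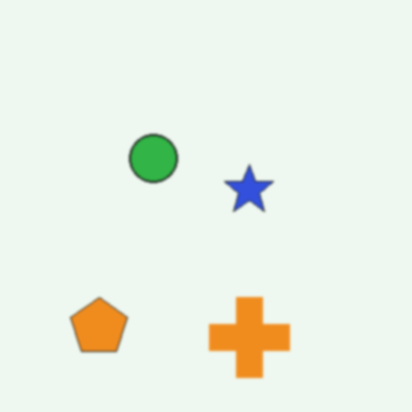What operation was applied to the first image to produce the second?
The transformation is: given a subtle gaussian blur.

Shape edges and outlines are uniformly softened across the whole image.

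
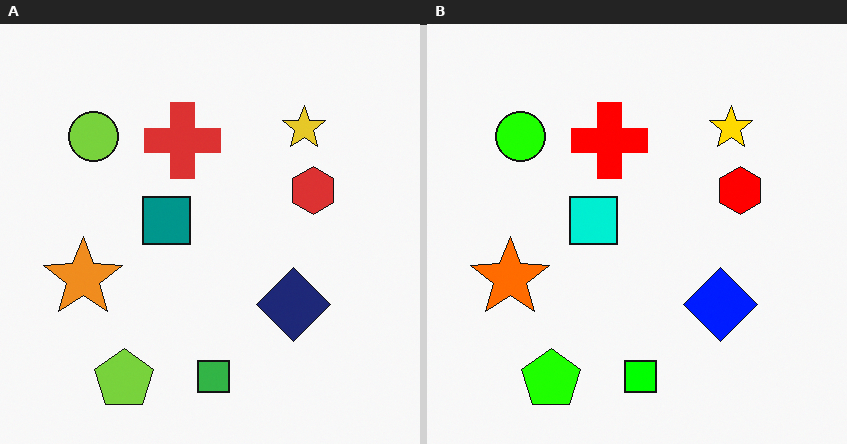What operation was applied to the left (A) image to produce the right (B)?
The right (B) image is the left (A) made much more vivid (saturation change).

All colors are more vivid — a global saturation change.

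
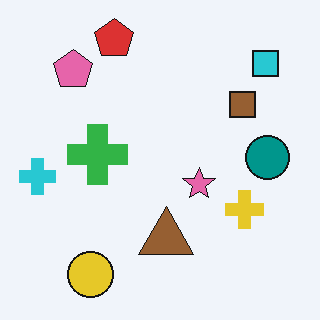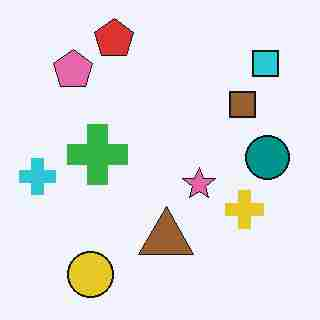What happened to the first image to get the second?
This is the original image heavily JPEG-compressed with obvious blocking artifacts.

Blocky 8×8 compression artifacts appear around shape edges and the flat background shows ringing — characteristic JPEG degradation.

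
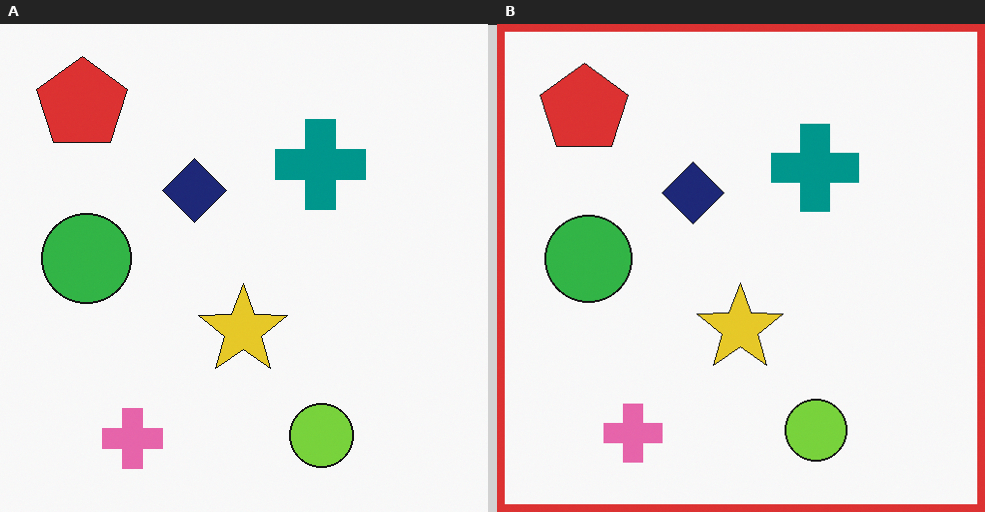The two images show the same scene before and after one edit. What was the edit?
It was framed with a red border.

A solid red frame runs around the edge of the right (B) image, with the content slightly shrunk inside it.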